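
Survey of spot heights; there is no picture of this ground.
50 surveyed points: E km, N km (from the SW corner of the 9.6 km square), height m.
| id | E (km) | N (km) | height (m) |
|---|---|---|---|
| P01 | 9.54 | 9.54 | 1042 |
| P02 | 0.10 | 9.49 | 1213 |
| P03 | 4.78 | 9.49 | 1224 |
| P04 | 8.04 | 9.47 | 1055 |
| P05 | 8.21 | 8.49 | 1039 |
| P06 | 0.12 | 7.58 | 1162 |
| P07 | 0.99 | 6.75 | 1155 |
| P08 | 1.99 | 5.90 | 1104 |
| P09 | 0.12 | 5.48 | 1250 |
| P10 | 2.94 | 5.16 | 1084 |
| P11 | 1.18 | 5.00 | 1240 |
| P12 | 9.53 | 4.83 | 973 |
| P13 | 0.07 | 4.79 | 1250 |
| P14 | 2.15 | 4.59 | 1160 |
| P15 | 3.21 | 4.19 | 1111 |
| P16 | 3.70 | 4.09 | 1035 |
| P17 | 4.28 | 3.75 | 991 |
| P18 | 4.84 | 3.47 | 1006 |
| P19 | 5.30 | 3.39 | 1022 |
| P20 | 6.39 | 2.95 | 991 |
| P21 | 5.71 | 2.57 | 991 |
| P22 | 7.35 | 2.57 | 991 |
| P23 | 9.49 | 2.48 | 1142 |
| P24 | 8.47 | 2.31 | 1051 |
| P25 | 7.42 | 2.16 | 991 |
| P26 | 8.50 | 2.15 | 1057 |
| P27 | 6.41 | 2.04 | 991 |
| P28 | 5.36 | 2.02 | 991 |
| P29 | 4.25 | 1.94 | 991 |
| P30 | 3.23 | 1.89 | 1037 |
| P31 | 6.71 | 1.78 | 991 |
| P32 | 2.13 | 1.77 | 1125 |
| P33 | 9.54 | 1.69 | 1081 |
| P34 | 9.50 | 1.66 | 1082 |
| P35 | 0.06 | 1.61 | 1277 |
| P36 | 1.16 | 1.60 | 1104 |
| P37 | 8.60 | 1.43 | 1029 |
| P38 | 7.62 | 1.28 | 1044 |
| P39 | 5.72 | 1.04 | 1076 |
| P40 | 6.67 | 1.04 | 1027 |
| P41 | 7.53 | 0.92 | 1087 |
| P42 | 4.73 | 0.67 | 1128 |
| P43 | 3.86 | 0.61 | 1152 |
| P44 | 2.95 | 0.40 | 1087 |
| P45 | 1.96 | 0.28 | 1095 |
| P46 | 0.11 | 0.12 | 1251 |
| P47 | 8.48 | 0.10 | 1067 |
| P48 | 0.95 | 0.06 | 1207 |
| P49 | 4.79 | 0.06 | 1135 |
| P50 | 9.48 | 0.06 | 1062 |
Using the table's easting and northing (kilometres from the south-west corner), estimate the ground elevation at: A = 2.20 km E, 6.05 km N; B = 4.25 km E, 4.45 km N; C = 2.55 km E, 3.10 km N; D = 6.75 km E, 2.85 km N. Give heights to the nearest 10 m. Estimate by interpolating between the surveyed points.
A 1110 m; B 1060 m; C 1070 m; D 990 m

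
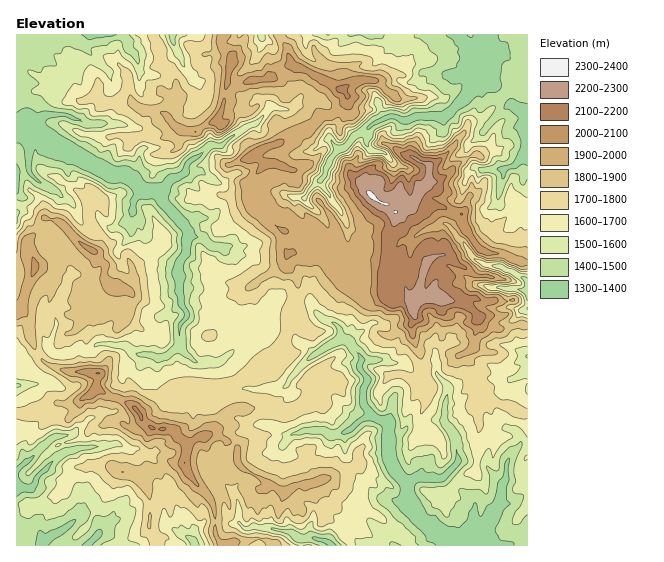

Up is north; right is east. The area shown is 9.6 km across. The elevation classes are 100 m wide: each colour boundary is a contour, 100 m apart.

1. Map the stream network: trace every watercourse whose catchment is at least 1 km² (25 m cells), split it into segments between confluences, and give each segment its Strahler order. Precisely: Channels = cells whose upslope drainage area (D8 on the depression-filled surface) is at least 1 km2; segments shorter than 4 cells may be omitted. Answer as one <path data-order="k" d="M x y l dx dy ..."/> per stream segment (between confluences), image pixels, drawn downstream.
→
<path data-order="1" d="M189 537l5 6 0 2"/><path data-order="1" d="M97 536l-10 9"/><path data-order="1" d="M62 531l-11 5-6 7-2 0-1 2-1 0"/><path data-order="1" d="M234 495l4 6 0 7 1 1-1 12 7 7 5 0 1-1 7 0 1 1 12 0 7 3 13 1 8 7 18 0 1 1 5 0 10 5"/><path data-order="2" d="M407 484l0 11 2 1 0 4 2 4 0 3 3 2 1 4 12 12 31 20 15 0"/><path data-order="1" d="M505 481l-3 4 0 10-3 5 0 3-4 5-2 7-3 2-1 7-3 4 0 9-4 6 0 2-3 0"/><path data-order="1" d="M39 449l-9 11-4 1-9 10"/><path data-order="1" d="M115 444l-4 0-1 1-8 0-1 2-11 0-1 1-11 0-5 3-8 1-3 3-4 1-21 21-3 8-3 3-13 0-1 1"/><path data-order="1" d="M285 443l6-8 3-2 5 0 4-2 20 0 4 2 4 0 2 2 2 0 2-2 6 0 8-4 10-9 8-4 5 0"/><path data-order="2" d="M374 416l5 4 4 0 6 3 0 34 2 7 4 5 0 3 12 12"/><path data-order="1" d="M214 395l12-2 8-4 9 0 2-1 5 0 1 1 30 0 8-6 1-4 7-7 0-1 13-14 16-10 9-4 3-3 4 0"/><path data-order="1" d="M435 353l2 20 1 3 9 9 0 12-2 7 0 19 9 12 0 2 1 2 0 9 2 1 0 6 1 1 0 5-1 3-14 13-2 2-6 0-1-2-17 0-10 7"/><path data-order="2" d="M181 345l0-4-2-1 0-15 7-6 1-6-6-10 0-8-2-2 0-29 2-1 0-3 5-7 0-12 1-1 0-4"/><path data-order="2" d="M342 340l4 0 3 1 4 7 8 8 0 15 6 8 0 2-4 7 0 16 7 8 0 1 4 3"/><path data-order="1" d="M251 333l-1 0-24 24-8 6-7 0-1-2-12 2-1-2-3 0-12-10-1-6"/><path data-order="1" d="M327 321l7 2 5 5 0 3 2 1 0 7 1 1"/><path data-order="1" d="M510 288l5 0 7 3 5 0"/><path data-order="1" d="M71 275l-4 5 0 5-5 10 0 2-7 14 0 10 2 2 0 2-2 2-2 10-3 6 0 8 3 2 2 2 15-2 8-5 8 4 3 0 9-8 13 0 2 1 12 0 9 8 3 0 1 2 13 0 4 2 10 0 9-8 4-1 3-3"/><path data-order="1" d="M222 248l-3-1-6 0-12-10-12 0-2-1"/><path data-order="2" d="M187 236l0-7-13-14 0-2-11-10-2-11"/><path data-order="1" d="M419 233l7-4 11-2 2-3 7 0 3 1 6 8 2 4 8 7 5 8 1 4 4 4 11 5 9 0 2 2 5 0 3 2 5 2 8 5 7 3 2 4 0 8"/><path data-order="1" d="M347 225l-8-16-6-6-4-10-6-5-2-5 0-3"/><path data-order="1" d="M131 213l0-2 3-6 0-5 7-7 0-5"/><path data-order="1" d="M295 197l10 0 2-2 2-4 9-10 3-1"/><path data-order="2" d="M161 192l-3-1-11 0-1 1-5-4"/><path data-order="2" d="M141 188l-11-11-5-2-11 0-19-10-2 0-8-5-12-5-3-3-3 0-13-7-17-13-3-1-4 0-1-2"/><path data-order="2" d="M321 180l5-7 0-5 5-11 10-9 5-1 12-14 11-5"/><path data-order="1" d="M507 168l2-1 4 0 2-2 12-12 0-21"/><path data-order="1" d="M29 163l0-32-2-2"/><path data-order="1" d="M378 152l-1-1-6 0-4-4-1-6 3-4 0-9"/><path data-order="2" d="M27 129l-10 0"/><path data-order="2" d="M369 128l5-5 3 0 13-7 4 0 7 4 8 0 8-4 21 0 1 1 4 0 3-1 21-21 4-8 7-7 5-8 3-5-1-15 1-1 0-12 1-2 0-2"/><path data-order="1" d="M81 120l-7-1-8-4-20 0-9 8-3 6-5 0"/><path data-order="1" d="M286 109l-4 0-7-2-5 0-5 8-10 9-5 1-12 8-4 2-15 12-1-2-8 0-11 11-8 4-4 4-1 3 0 4-5 5-6 3-2 0-12 12 0 1"/><path data-order="1" d="M190 75l-5-7-3-5 0-3-8-15 0-2-1-2 0-6"/><path data-order="1" d="M127 47l0-7-6-5-32 0"/>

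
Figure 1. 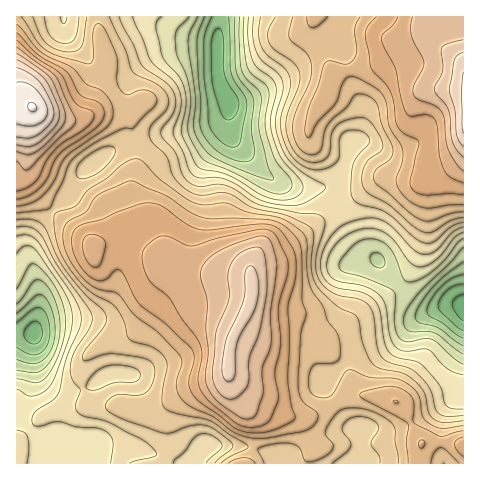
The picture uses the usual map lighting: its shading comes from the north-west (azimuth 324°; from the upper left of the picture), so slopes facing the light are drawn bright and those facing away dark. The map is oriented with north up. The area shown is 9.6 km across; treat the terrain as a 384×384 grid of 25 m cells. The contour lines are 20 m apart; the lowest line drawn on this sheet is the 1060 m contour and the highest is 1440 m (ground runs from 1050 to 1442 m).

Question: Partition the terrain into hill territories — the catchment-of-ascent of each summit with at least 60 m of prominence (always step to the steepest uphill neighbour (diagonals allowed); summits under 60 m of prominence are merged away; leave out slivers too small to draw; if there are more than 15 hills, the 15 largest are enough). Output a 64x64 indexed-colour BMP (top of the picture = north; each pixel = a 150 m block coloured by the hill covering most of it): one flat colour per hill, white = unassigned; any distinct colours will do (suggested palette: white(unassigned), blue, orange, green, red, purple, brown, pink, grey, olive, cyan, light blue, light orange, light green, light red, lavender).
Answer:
<image width="64" height="64" href="data:image/bmp;base64,Qk12CAAAAAAAAHYAAAAoAAAAQAAAAEAAAAABAAQAAAAAAAAIAAATCwAAEwsAABAAAAAAAAAA////ALR3HwAOf/8ALKAsACgn1gC9Z5QAS1aMAMJ34wB/f38AIr28AM++FwDox64AeLv/AIrfmACWmP8A1bDFADMzMzMzMzMzMzMzERERERERERERERERERERERERERERMzMzMzMzMzMzMxEREREREREREREREREREREREREREREzMxMzMzMzMRERERERERERERERERERERERERERERERETMxERMxERERERERERERERERERERERERERERERERERERMxERERERERERERERERERERERERERERERERERERERERExERERERERERERERERERERERERERERERERERERERERERERERERERERERERERERERERERERERERERERERERERERERERERERERERERERERERERERERERERERERERERERERERERERERERERERERERERERERERERERERERERERERERERERERERERERERERERERERERERERERERERERERERERERERERERERERERERERERERERERERERERERERERERERERERERERERERERERERERERERERERERERERERERERERERERERERERERERERERERERERERERERERERERERERERERERERERERERERERERERERERERERERERERERERERERERERERERERERERERERERERERERERERERERERERERERERERERERERERERERERERERERERERERERERERERERERERERERERERERERERERERERERERERERERERERERERERERERERERERERERERERERERERERERERERERERERERERERERERERERERERERERERERERERERERERERERERERERERERERERMzEREREREREREREREREREREREREREREREREREREREREzMRERERERERERERERERERERERERERERERERERERERETMxERERERERERERERERERERERERERERERERERERERERMzERERERERERERERERERERERERERERERERERERESIREzMREREREREREREREREREREREREREREREREREREiIiIjMxEREREREREREREREREREREREREREREREREREiIiIiMzEREREREREREREREREREREREREREREREREREiIiIiIzMREREREREREREREREREREREREREREREREREiIiIiIjMxEREREREREREREREREREREREREREREREREiIiIiIiMxEREREREREREREREREREREREREREREREREiIiIiIiIzEREREREREREREREREREREREREREREREREiIiIiIiIjMREREREREREREREREREREREREREREREREiIiIiIiIiMxEREREREREREREREREREREREREREREREiIiIiIiIiIzEREREREREREREREREREREREREREREREiIiIiIiIiIjMxEREREREREREREREREREREREREREREiIiIiIiIiIiMzMRERERERERERERERERERERERERERESIiIiIiIiIiIzMzERERERERERERERERERERERERERERIiIiIiIiIiIjMzMxERERERERERERERERERERERERERIiIiIiIiIiIiMzMzMRERERERERERERERERERERERERIiIiIiIiIiIiIzMzMzEREREREREREREREREREREREREiIiIiIiIiIiIjMzMzMRERERERERERERERERERERERIiIiIiIiIiIiIiMzMzMzEREREREREREREREREREiIiIiIiIiIiIiIiIiIzMzMzMREREREREREREREREREiIiIiIiIiIiIiIiIiIjMzMzMzEREREREREREREREREiIiIiIiIiIiIiIiIiIiMzMzMzMzEREREREREREREREiIiIiIiIiIiIiIiIiIiIzMzMzMzMxEREREREREREREiIiIiIiIiIiIiIiIiIiIjMzMzMzMzMzMREREREREREiIiIiIiIiIiIiIiIiIiIiMzMzMzMzMzMzMREREREREiIiIiIiIiIiIiIiIiIiIiIzMzMzMzMzMzMzMzMRERESIiIiIiIiIiIiIiIiIiIiIjMzMzMzMzMzMzMzMzMzESIiIiIiIiIiIiIiIiIiIiIiMzMzMzMzMzMzMzMzMzMzIiIiIiIiIiIiIiIiIiIiIiIzMzMzMzMzMzMzMzMzMzMiIiIiIiIiIiIiIiIiIiIiIjMzMzMzMzMzMzMzMzMzMyIiIiIiIiIiIiIiIiIiIiIiMzMzMzMzMzMzMzMzMzMzIiIiIiIiIiIiIiIiIiIiIiIzMzMzMzMzMzMzMzMzMzIiIiIiIiIiIiIiIiIiIiIiIjMzMzMzMzMzMzMzMzMzMiIiIiIiIiIiIiIiIiIiIiIiMzMzMzMzMzMzMzMzMzMyIiIiIiIiIiIiIiIiIiIiIiIzMzMzMzMzMzMzMzMzMzIiIiIiIiIiIiIiIiIiIiIiIjMzMzMzMzMzMzMzMzMzMiIiIiIiIiIiIiIiIiIiIiIiMzMzMzMzMzMzMzMzMzMyIiIiIiIiIiIiIiIiIiIiIiIzMzMzMzMzMzMzMzMzMzIiIiIiIiIiIiIiIiIiIiIiIjMzMzMzMzMzMzMzMzMzMiIiIiIiIiIiIiIiIiIiIiIiMzMzMzMzMzMzMzMzMzMyIiIiIiIiIiIiIiIiIiIiIiIzMzMzMzMzMzMzMzMzMzIiIiIiIiIiIiIiIiIiIiIiIjMzMzMzMzMzMzMzMzMzMiIiIiIiIiIiIiIiIiIiIiIi"/>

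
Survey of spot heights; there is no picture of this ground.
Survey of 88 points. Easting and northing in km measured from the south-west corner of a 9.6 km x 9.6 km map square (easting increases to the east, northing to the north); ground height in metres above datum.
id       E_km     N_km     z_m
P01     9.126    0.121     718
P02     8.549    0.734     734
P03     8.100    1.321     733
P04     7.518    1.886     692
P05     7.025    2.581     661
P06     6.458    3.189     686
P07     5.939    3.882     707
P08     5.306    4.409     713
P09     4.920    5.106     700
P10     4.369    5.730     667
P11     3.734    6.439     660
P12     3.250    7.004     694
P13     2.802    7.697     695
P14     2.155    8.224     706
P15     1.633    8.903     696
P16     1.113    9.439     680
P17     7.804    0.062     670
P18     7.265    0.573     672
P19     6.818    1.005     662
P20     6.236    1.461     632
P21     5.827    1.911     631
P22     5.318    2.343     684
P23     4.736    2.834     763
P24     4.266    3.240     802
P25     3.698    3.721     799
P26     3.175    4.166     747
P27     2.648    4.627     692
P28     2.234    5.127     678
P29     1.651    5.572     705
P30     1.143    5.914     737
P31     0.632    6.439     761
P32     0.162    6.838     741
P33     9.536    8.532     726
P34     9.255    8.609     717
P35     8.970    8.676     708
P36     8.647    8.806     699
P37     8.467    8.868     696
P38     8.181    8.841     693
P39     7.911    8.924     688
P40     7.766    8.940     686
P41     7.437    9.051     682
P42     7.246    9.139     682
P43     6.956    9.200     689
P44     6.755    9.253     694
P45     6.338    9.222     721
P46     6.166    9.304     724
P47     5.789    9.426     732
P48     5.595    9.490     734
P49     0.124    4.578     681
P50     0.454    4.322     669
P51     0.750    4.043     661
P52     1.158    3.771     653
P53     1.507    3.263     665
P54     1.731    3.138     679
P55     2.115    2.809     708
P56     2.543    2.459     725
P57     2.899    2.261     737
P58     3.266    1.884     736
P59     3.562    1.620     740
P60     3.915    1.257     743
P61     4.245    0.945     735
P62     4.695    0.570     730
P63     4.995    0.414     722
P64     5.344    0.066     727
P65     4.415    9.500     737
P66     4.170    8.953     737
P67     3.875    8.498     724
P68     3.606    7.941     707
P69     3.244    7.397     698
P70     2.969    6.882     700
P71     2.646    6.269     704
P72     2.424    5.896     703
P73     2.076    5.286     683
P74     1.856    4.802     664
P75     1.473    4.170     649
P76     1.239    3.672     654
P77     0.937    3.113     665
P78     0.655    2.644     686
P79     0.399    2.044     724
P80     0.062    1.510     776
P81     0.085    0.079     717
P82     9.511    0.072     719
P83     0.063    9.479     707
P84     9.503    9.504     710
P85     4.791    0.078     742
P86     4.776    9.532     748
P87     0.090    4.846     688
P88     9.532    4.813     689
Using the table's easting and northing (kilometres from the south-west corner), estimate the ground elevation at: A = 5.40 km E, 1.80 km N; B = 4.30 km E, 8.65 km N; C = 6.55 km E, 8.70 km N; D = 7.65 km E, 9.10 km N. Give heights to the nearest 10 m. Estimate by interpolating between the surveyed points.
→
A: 660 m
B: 750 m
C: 750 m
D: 680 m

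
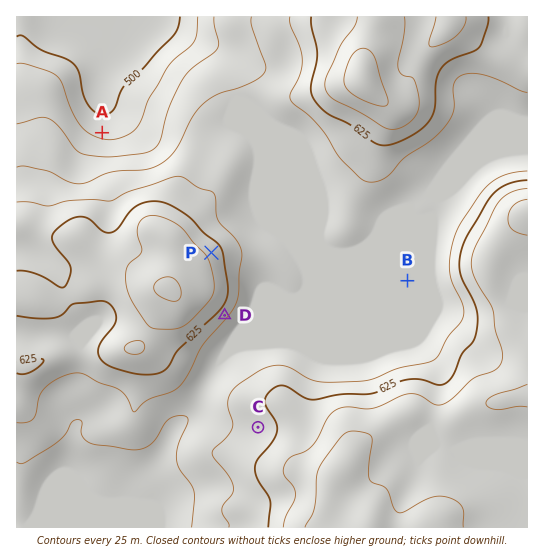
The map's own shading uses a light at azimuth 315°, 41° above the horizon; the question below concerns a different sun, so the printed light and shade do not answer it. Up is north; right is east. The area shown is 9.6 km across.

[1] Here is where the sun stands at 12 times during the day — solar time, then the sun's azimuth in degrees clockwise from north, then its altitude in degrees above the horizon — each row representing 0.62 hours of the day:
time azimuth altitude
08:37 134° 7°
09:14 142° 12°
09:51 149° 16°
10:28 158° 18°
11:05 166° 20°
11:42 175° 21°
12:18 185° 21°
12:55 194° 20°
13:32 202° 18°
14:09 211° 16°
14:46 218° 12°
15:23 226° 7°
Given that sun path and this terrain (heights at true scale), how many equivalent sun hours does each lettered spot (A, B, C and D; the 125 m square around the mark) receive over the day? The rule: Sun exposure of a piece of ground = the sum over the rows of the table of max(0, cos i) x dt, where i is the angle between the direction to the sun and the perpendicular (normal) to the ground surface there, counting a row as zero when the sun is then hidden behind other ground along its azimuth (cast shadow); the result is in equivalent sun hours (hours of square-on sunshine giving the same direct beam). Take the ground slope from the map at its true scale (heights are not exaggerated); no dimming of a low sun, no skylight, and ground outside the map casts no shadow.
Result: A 1.6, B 2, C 2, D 2.5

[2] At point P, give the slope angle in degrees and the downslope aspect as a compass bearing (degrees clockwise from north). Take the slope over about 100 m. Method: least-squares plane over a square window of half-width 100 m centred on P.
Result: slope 5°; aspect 58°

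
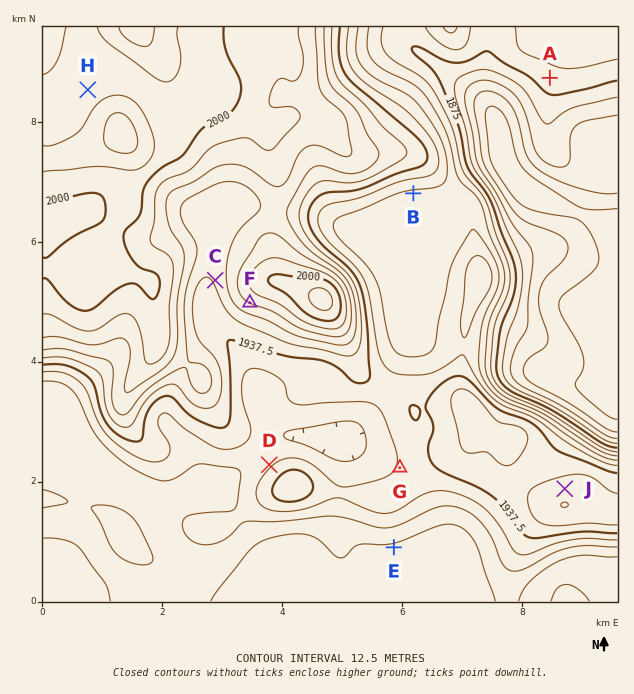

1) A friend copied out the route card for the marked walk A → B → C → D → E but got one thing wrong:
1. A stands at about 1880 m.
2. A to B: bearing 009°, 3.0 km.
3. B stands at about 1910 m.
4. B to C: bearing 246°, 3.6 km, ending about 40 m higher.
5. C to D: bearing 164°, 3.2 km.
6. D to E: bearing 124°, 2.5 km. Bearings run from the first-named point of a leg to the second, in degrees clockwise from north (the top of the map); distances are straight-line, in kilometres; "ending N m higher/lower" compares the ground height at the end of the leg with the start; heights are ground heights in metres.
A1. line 2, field bearing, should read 230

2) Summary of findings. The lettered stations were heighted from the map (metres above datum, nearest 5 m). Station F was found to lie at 1975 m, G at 1925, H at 2005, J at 1960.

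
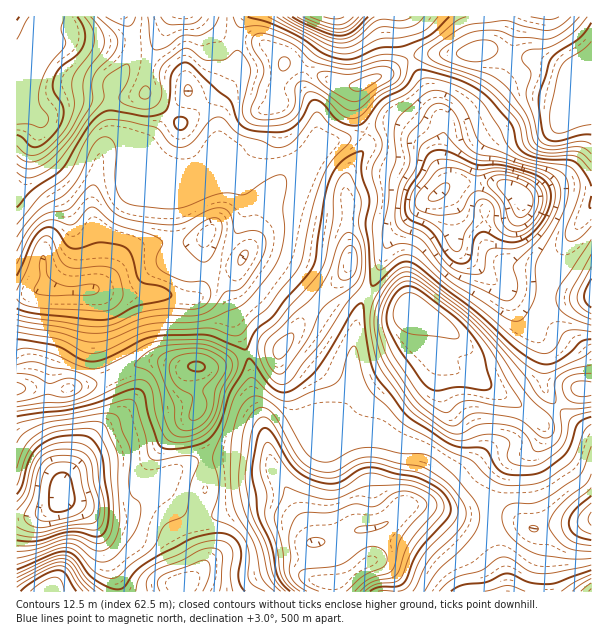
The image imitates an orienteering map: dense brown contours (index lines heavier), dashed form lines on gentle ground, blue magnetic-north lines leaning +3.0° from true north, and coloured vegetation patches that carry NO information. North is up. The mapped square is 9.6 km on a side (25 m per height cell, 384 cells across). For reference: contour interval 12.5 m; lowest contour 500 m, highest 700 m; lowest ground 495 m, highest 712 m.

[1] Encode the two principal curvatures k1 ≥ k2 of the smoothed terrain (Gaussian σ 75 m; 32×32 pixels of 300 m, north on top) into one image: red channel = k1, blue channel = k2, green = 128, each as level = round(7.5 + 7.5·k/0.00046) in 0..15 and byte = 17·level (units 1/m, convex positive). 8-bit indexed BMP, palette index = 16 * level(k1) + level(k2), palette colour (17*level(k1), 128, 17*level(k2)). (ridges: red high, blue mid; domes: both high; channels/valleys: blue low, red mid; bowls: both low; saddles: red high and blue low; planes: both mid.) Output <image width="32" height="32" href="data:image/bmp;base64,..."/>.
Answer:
<image width="32" height="32" href="data:image/bmp;base64,Qk02CAAAAAAAADYEAAAoAAAAIAAAACAAAAABAAgAAAAAAAAEAAATCwAAEwsAAAABAAAAAAAAAIAAABGAAAAigAAAM4AAAESAAABVgAAAZoAAAHeAAACIgAAAmYAAAKqAAAC7gAAAzIAAAN2AAADugAAA/4AAAACAEQARgBEAIoARADOAEQBEgBEAVYARAGaAEQB3gBEAiIARAJmAEQCqgBEAu4ARAMyAEQDdgBEA7oARAP+AEQAAgCIAEYAiACKAIgAzgCIARIAiAFWAIgBmgCIAd4AiAIiAIgCZgCIAqoAiALuAIgDMgCIA3YAiAO6AIgD/gCIAAIAzABGAMwAigDMAM4AzAESAMwBVgDMAZoAzAHeAMwCIgDMAmYAzAKqAMwC7gDMAzIAzAN2AMwDugDMA/4AzAACARAARgEQAIoBEADOARABEgEQAVYBEAGaARAB3gEQAiIBEAJmARACqgEQAu4BEAMyARADdgEQA7oBEAP+ARAAAgFUAEYBVACKAVQAzgFUARIBVAFWAVQBmgFUAd4BVAIiAVQCZgFUAqoBVALuAVQDMgFUA3YBVAO6AVQD/gFUAAIBmABGAZgAigGYAM4BmAESAZgBVgGYAZoBmAHeAZgCIgGYAmYBmAKqAZgC7gGYAzIBmAN2AZgDugGYA/4BmAACAdwARgHcAIoB3ADOAdwBEgHcAVYB3AGaAdwB3gHcAiIB3AJmAdwCqgHcAu4B3AMyAdwDdgHcA7oB3AP+AdwAAgIgAEYCIACKAiAAzgIgARICIAFWAiABmgIgAd4CIAIiAiACZgIgAqoCIALuAiADMgIgA3YCIAO6AiAD/gIgAAICZABGAmQAigJkAM4CZAESAmQBVgJkAZoCZAHeAmQCIgJkAmYCZAKqAmQC7gJkAzICZAN2AmQDugJkA/4CZAACAqgARgKoAIoCqADOAqgBEgKoAVYCqAGaAqgB3gKoAiICqAJmAqgCqgKoAu4CqAMyAqgDdgKoA7oCqAP+AqgAAgLsAEYC7ACKAuwAzgLsARIC7AFWAuwBmgLsAd4C7AIiAuwCZgLsAqoC7ALuAuwDMgLsA3YC7AO6AuwD/gLsAAIDMABGAzAAigMwAM4DMAESAzABVgMwAZoDMAHeAzACIgMwAmYDMAKqAzAC7gMwAzIDMAN2AzADugMwA/4DMAACA3QARgN0AIoDdADOA3QBEgN0AVYDdAGaA3QB3gN0AiIDdAJmA3QCqgN0Au4DdAMyA3QDdgN0A7oDdAP+A3QAAgO4AEYDuACKA7gAzgO4ARIDuAFWA7gBmgO4Ad4DuAIiA7gCZgO4AqoDuALuA7gDMgO4A3YDuAO6A7gD/gO4AAID/ABGA/wAigP8AM4D/AESA/wBVgP8AZoD/AHeA/wCIgP8AmYD/AKqA/wC7gP8AzID/AN2A/wDugP8A/4D/AOj5+9VycqXJ2dmop3SzwUBgYXDBpJC2lpWFhad2dpS1gsf7tIGFlKanx9iohseTgaanlXBQdLmohnWGpnZ2lYOThOfVobWGdIOFuNm5uZRzdZanlpSTp7inh5aXhpellXBgo8OAxZeHh4SDpLeWgoV2hnWFhYWFl6anl4ZktZNxgXBgYFDWpoeHhpaltoN0doaWdoeVc2NhkraXhYempHLGgmRzhce4hneHuKeXlZWUhKSEhpVSUXLGp4WGhpenuLdRQ2KXuLeGdYa4p5ZkcaK3yZZSg5a116eHlqeXlYbJxVJkcoSml7aUgqSnp3JwyNm51sXX2LaFhISWuMi4pae1lHWElKeGldbHs5SXcYHomIiXp5eGc5PXlXR0lOm3dXOEhYWClHWGufr6koVwpLeHh4eHdZOU2MmFdobX6bJy19box6WDYoampvmUc5KlpHWGd4ZzlcnIhoa459aB0tj41vj59teUc7inxbZxgdinhpeGhYSXyJiXuMi3haHp+paXppal5/bFyNn7+sGi+ZeGhoWDlre3mIeXx6aVg5WVuKiodXWGp9jX2Mm1sMX7uIeGc4G3yJeGl+jXhHNkdaanmKiWlpaXloV1pINzprfol5dygNm4h6f4+JOBhYe2xnRzg4RkY5SWhnSEtoZ1dce3p3OQ6trY+OiSgoSXl7WTUXODc2R1k3GBgmKmhoeFlsfGpaC1/Pm2gYKEZZentXGChJaGdXWXp5eolqZ0l4Z1htb5sJD4xXNzk5WGl5e3p5Rwp5iXloaYqJiFt2OGl3ZlhvqjcNO0hWCVuMa3p6fHplCmp4aGdYSUlGO2lnSGhoaW97SCtrmTcbjWotTnx8e3gaSWdJWXl5emY3O3hoaGhpfllJWylaOVpdRgUNXX+Nelp4aDqaioqKi3laeHh4aFp9iop5MwdHXY+4EwgsbH1YaWhpSoiIeHh5eXiIeHd4S42JamxWJydMGQUECQtJXVppaFg5eHh4eHh4eHh3aGhKbohYbJpmNiwpCSlbGAdMnZlYNzhoeGlpaGh4aGloaFg6XIl5eklMXa9vX36aSiptnJhWF1dHWXuYZ0o5SkpHRzkbOGhYallaiGc6b7+bWnqMnHk4SWtbSopoTH69nJcJTYs2OGh2OFloN1pbi4p5eGl7e0tNjblWSVhpWoqMaAttnnYpKFdIVzhce2mJeIqJZ1pVRjlsd1Y5aXhJa2lfT49vj65nFyc6XGpoWHmJint4aXhpWExoZ0p4d0hrjI5aV0ltfz8/j46LeWp6apqKeop7m3tpSnt4WWl6TZ+Pnnw8K2lpW1x8jJyKanlaemyLiX6Na0k5a3p6ams9bmtYFQQOjapHSFp5inl4d1dac="/>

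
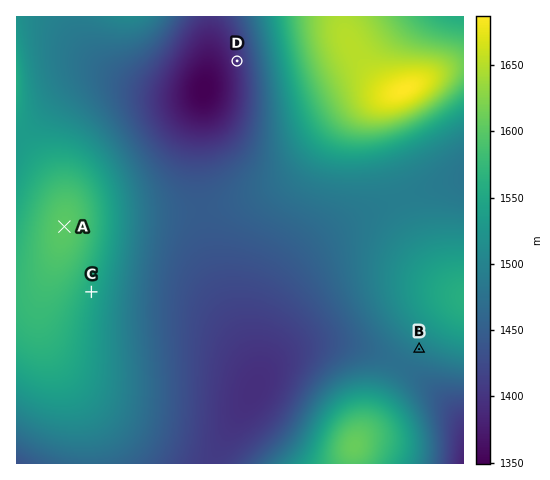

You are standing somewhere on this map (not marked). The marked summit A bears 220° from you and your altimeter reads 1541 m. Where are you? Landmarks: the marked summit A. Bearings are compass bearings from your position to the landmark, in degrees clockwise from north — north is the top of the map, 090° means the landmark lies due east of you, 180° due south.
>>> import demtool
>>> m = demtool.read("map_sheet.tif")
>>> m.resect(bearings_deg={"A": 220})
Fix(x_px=104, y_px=180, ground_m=1541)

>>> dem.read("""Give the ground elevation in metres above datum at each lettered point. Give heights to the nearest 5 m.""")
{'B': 1495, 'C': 1550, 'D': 1395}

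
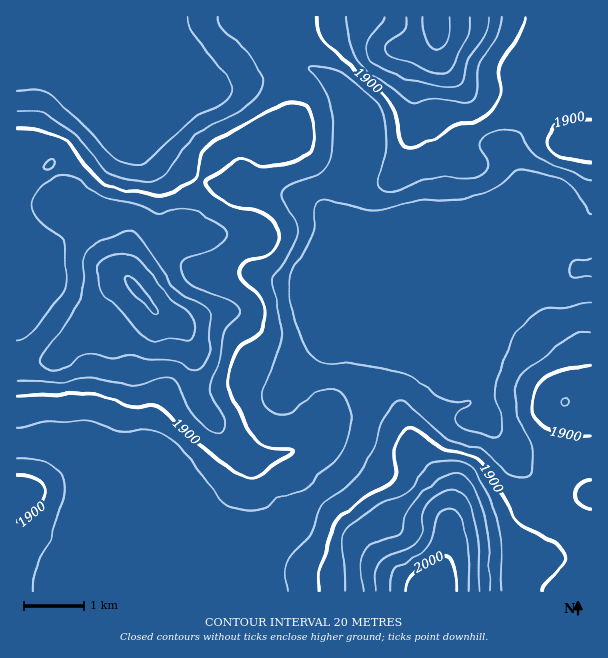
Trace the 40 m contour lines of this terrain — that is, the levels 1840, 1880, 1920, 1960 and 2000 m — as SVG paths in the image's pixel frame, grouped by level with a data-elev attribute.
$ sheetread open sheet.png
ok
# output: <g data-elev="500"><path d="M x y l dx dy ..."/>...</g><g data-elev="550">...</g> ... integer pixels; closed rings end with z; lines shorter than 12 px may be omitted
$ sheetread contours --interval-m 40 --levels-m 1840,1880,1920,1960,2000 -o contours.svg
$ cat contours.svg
<g data-elev="1840"><path d="M591 276l-18 1-3-1-1-4 1-7 4-4 17-2"/></g><g data-elev="1880"><path d="M34 591l3-24 15-33 11-36 1-13-5-12-9-9-15-5-18-1"/><path d="M17 428l9-1 19-5 21 0 20-2 9 2 24 9 27-2 9 2 13 7 14 12 42 53 9 5 15 3 15-2 19-12 21-7 36-34 8-15 4-18-3-19-3-8-4-4-9-4-11 3-12 7-16 14-11 4-7-2-6-4-5-6-3-9 1-8 11-19 8-30-1-17-7-34 0-8 3-7 17-26 4-12-1-10-13-23-1-9 8-7 24-9 8-5 6-7 3-11 2-33-1-13-8-18-15-18 0-3 2-1 18 0 13 6 23 17 14 17 5 13 2 23-1 12-8 25 0 6 4 5 12 0 26-9 22-5 29 1 10-2 6-5 2-6-2-6-6-12 0-6 10-7 16-5 6 1 6 3 14 20 10 8 28 10 15 8 6 1"/><path d="M591 331l-13 3-14 6-19 17-20 14-7 9-2 13 1 21 4 11 10 18 2 9-1 19-4 6-9 0-10-3-17-17-7-6-11-4-21-6-9-4-37-34-6-2-6 3-13 18-7 24-9 16-18 23-25 18-14 33-20 24-4 12 2 19"/><path d="M217 17l2 6 3 5 22 20 9 12 9 17 1 6-2 6-6 10-13 11-33 16-12 9-12 12-19 27-8 6-6 2-11 0-16-3-11-3-13-10-24-29-27-20-14-6-19 0"/></g><g data-elev="1920"><path d="M501 591l0-46-9-42-14-27-5-8-9-5-12-2-17 1-7 3-12 18-9 9-30 14-30 22-4 8-2 9 4 46"/><path d="M564 405l4-1-1-5-3 0-3 2 1 3z"/><path d="M17 380l40 3 33-6 44 9 9-2 18-6 9 0 8 6 8 22 10 13 16 12 6 1 4-1 3-5-1-7-3-8-10-13-1-11 10-27 4-28 4-7 10-10 1-6-4-6-7-4-27-9-9-5-9-9-3-10 2-5 4-3 23-7 12-6 6-6 0-6-16-14-19-10-13-1-17 6-4 0-20-10-27-4-10-3-8-4-15-13-7-4-9-1-8 1-10 8-7 8-4 8-1 7 2 6 5 6 19 15 5 6 3 30 0 14-6 11-27 37-8 7-8 2"/><path d="M45 168l3 1 5-2 1-3-1-3-3-1-4 2-2 3z"/><path d="M346 17l5 28 6 15 11 11 39 29 7 3 14-5 7 0 29 5 7-2 4-5 4-31 18-29 4-10 1-9"/></g><g data-elev="1960"><path d="M480 591l-2-46-4-27-5-14-5-10-5-4-6-1-15 5-11 10-4 9-3 22-6 10-9 5-19 7-8 6-3 10 1 18"/><path d="M183 341l6 0 4-5 2-10-2-9-4-5-23-18-25-33-7-5-8-2-15 2-9 5-3 5-1 7 3 18 5 6 16 14 17 22 6 5 7 2 19-1z"/><path d="M408 17l-1 7-3 6-18 14-2 4 2 5 6 4 18 5 19 10 12 2 6-2 4-3 15-28 3-11 1-13"/></g><g data-elev="2000"><path d="M457 591l-1-13-4-14-3-6-5-2-15 7-17 10-5 8-2 10"/></g>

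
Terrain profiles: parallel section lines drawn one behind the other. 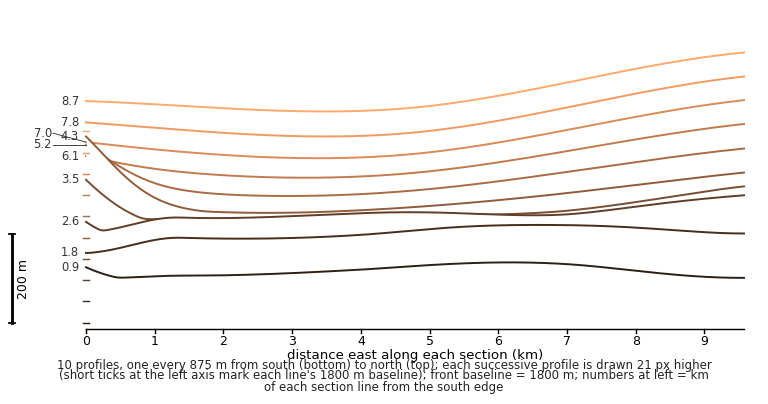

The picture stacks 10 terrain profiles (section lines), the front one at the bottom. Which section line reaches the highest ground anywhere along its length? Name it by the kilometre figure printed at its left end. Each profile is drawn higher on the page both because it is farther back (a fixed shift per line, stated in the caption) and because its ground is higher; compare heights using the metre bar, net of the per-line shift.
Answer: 4.3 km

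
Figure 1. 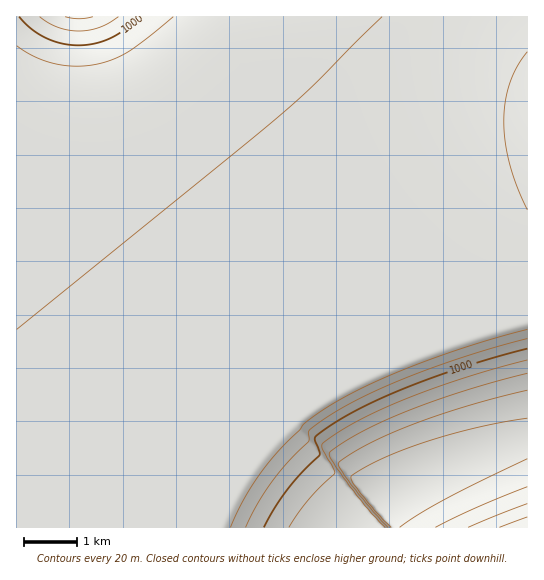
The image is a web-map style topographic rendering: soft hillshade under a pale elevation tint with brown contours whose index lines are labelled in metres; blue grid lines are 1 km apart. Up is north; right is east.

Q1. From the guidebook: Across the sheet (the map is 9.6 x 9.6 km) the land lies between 905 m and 1070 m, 1030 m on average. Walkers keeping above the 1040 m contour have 57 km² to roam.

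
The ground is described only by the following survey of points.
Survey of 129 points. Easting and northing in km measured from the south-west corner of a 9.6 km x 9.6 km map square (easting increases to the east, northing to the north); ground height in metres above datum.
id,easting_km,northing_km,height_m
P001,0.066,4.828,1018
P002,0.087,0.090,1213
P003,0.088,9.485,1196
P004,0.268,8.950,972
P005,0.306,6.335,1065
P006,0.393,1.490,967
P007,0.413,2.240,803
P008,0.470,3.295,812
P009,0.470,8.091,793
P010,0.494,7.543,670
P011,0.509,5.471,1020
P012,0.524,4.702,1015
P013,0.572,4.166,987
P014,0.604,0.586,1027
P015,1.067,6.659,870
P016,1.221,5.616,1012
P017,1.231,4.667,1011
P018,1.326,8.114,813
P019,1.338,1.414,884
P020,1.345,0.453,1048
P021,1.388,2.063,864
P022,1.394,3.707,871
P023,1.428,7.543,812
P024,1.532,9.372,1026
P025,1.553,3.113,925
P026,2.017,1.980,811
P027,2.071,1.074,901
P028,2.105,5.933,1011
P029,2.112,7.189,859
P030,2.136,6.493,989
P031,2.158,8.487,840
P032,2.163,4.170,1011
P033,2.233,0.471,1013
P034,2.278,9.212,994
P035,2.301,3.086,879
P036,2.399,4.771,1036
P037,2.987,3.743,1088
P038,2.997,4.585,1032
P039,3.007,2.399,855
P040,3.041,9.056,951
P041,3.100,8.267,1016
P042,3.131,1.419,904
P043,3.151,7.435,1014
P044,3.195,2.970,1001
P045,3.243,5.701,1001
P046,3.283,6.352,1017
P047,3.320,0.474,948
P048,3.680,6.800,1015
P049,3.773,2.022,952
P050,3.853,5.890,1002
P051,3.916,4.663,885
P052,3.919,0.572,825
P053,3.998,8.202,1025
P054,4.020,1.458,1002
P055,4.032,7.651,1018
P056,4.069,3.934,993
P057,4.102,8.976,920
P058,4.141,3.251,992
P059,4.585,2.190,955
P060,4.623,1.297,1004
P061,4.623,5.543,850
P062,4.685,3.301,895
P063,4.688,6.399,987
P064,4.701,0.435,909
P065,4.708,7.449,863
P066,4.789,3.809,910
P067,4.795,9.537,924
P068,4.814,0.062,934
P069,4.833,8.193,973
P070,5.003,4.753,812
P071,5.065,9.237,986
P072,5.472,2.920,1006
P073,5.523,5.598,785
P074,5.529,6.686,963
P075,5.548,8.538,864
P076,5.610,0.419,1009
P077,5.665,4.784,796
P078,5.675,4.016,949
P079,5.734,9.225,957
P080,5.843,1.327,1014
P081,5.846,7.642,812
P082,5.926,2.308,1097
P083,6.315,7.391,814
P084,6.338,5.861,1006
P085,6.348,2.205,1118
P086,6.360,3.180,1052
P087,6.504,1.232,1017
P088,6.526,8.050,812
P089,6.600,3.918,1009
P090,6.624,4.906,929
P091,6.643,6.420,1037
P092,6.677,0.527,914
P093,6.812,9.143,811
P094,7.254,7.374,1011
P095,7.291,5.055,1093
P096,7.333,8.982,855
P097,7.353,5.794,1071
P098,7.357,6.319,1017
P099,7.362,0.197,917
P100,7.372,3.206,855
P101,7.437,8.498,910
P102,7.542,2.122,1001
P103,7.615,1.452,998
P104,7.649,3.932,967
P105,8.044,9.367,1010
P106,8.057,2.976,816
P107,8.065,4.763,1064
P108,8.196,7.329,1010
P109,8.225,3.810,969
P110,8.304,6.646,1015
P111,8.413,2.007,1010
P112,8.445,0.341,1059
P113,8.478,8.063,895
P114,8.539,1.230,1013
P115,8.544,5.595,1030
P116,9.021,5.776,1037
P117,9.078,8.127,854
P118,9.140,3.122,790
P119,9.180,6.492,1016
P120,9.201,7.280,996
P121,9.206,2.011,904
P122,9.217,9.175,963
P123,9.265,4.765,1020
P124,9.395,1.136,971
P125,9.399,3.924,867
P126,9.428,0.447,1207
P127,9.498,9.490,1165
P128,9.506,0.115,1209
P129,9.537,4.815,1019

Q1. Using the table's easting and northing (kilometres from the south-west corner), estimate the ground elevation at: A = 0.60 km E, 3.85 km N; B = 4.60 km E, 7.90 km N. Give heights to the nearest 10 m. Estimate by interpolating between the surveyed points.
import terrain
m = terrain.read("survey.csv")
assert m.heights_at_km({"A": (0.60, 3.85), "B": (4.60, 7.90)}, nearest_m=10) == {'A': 920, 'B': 990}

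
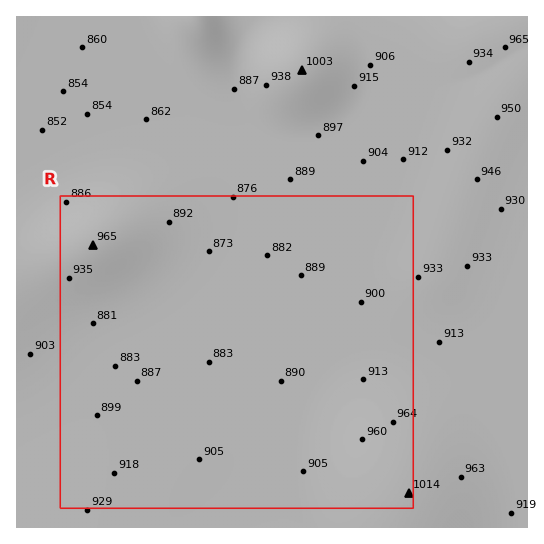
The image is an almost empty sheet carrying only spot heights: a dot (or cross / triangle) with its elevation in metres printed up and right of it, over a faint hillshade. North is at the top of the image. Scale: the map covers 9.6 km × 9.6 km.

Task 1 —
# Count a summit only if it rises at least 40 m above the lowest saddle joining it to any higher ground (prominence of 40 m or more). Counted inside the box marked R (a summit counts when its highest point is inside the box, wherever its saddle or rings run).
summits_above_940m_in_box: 2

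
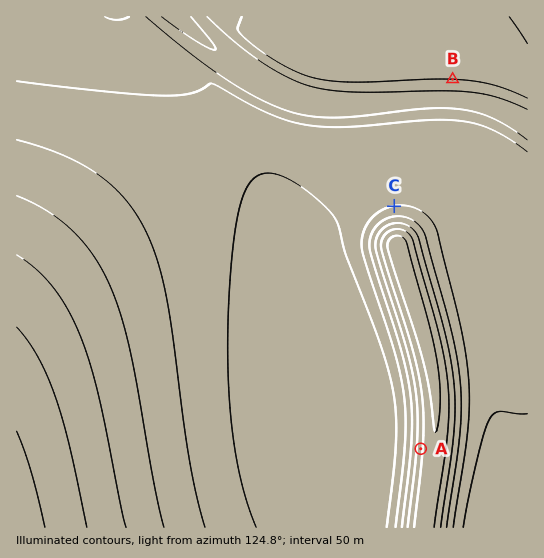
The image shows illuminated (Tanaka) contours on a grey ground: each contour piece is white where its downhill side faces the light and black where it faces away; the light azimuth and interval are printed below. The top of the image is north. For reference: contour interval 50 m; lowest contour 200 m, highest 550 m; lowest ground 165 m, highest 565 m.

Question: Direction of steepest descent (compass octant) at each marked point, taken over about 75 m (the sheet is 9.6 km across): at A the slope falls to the E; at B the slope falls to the N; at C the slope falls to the S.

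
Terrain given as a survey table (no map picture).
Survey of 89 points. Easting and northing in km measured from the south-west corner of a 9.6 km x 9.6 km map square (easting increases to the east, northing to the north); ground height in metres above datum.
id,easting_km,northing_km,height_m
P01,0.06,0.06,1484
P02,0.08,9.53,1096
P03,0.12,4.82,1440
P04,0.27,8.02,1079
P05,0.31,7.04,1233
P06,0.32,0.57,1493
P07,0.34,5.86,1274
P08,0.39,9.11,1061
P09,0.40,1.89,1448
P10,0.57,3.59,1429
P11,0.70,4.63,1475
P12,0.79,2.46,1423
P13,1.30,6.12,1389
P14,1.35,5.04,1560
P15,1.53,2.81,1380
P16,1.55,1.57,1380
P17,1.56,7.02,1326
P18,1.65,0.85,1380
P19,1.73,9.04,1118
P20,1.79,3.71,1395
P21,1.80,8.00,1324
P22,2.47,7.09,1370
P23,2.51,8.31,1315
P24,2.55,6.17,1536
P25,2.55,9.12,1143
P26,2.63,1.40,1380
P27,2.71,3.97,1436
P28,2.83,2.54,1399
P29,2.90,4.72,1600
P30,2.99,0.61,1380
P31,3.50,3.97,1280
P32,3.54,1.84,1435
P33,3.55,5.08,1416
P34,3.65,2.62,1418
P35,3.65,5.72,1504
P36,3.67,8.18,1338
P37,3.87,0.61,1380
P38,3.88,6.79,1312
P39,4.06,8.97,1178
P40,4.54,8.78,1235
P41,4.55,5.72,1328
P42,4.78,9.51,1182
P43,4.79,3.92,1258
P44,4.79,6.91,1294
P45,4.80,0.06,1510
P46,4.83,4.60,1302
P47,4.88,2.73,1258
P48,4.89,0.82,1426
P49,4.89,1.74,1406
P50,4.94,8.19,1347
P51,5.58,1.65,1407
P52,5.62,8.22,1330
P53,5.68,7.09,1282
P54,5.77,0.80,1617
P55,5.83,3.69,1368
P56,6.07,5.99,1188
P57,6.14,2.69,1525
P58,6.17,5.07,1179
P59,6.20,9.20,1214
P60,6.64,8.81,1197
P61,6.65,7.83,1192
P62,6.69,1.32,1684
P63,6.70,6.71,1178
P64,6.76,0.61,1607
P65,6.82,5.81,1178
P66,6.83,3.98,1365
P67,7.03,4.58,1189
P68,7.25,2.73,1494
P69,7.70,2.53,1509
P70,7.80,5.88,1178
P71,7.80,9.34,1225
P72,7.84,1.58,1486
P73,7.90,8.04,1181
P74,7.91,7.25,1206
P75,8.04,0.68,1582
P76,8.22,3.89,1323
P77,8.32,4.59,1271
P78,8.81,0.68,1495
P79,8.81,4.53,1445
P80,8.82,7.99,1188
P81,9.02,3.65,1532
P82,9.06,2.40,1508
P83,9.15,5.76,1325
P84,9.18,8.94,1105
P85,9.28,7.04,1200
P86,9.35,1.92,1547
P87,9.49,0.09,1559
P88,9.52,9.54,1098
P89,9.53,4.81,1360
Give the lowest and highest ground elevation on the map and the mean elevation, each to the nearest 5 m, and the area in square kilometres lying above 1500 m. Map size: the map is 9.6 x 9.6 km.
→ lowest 1045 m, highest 1710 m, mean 1350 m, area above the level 14.3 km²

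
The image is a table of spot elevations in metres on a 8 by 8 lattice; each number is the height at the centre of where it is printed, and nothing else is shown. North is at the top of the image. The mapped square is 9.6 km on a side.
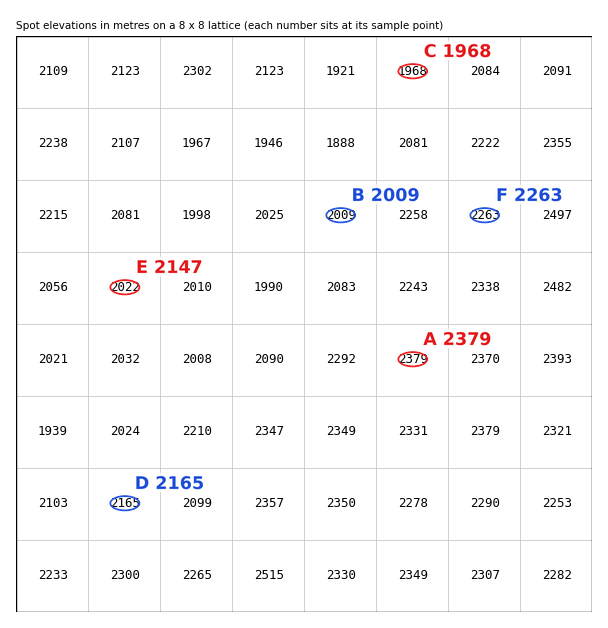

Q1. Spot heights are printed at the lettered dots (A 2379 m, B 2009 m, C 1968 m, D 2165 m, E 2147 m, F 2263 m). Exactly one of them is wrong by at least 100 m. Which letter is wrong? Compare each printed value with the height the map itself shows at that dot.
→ E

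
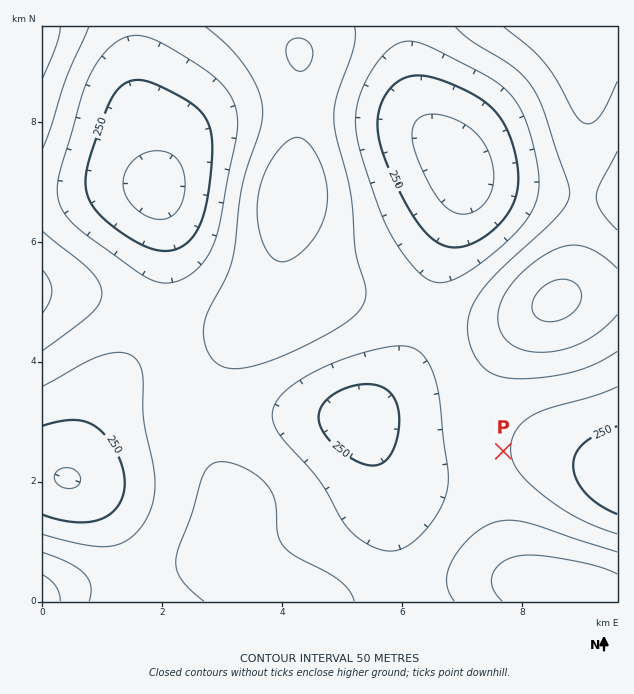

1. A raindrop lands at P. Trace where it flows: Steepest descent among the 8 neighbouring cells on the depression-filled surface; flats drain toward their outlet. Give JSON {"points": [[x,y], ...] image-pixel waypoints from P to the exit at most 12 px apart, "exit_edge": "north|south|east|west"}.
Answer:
{"points": [[503, 451], [515, 451], [527, 451], [539, 451], [551, 451], [563, 451], [575, 456], [587, 460], [599, 465], [611, 468], [617, 469]], "exit_edge": "east"}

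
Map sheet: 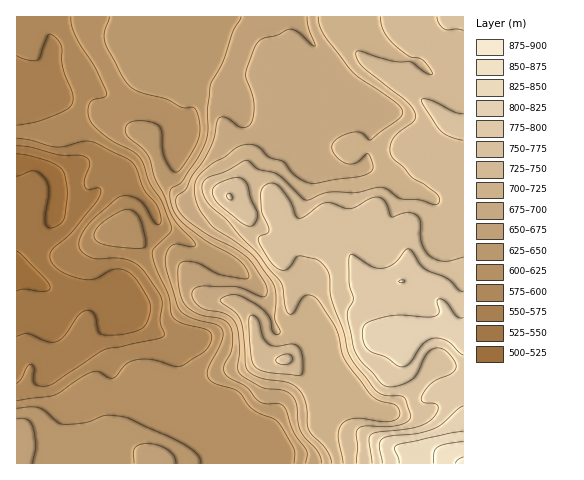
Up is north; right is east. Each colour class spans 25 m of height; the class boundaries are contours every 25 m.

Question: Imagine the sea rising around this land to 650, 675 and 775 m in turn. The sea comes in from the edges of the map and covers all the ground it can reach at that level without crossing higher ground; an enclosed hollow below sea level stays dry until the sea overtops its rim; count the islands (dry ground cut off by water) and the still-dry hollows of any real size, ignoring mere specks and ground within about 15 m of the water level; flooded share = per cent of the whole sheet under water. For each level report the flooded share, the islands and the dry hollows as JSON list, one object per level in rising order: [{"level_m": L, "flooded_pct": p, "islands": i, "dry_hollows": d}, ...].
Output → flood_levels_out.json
[{"level_m": 650, "flooded_pct": 45, "islands": 0, "dry_hollows": 0}, {"level_m": 675, "flooded_pct": 51, "islands": 0, "dry_hollows": 0}, {"level_m": 775, "flooded_pct": 92, "islands": 0, "dry_hollows": 0}]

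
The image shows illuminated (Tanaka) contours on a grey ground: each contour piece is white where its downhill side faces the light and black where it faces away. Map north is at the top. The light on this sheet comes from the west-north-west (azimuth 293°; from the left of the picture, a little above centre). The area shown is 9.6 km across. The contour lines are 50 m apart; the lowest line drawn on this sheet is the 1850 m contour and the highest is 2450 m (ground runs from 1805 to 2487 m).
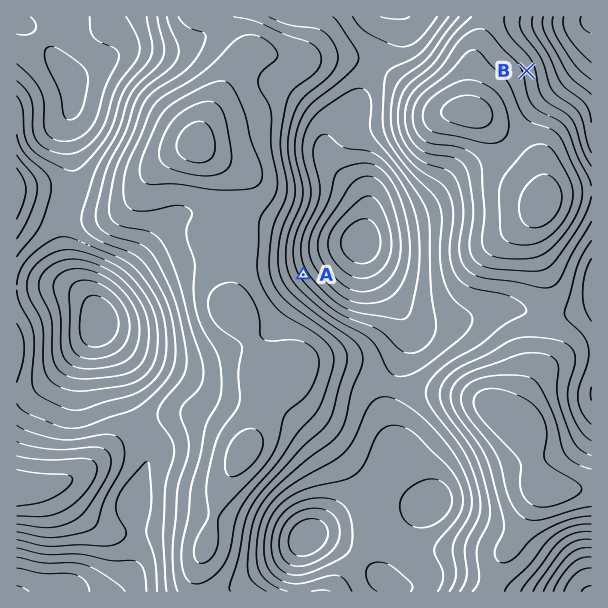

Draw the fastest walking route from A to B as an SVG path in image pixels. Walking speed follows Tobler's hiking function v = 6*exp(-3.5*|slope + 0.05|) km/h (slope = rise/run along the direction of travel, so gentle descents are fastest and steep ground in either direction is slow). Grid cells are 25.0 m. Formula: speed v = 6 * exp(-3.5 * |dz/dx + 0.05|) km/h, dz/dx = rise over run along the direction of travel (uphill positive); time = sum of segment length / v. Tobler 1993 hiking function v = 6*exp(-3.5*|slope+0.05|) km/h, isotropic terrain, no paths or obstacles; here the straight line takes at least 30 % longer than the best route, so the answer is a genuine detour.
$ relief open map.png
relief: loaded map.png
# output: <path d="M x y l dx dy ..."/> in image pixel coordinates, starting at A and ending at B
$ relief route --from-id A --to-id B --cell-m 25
<path d="M303 275l-3-6 0-26 39-78 39-39 14-27 12-12 72-36 7 0 18 9 5 0 21 11"/>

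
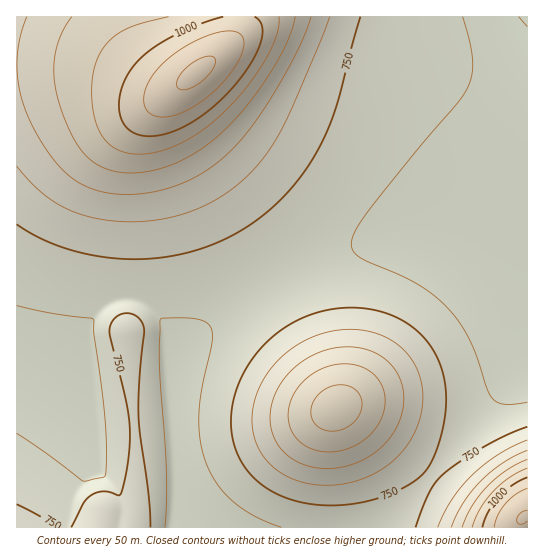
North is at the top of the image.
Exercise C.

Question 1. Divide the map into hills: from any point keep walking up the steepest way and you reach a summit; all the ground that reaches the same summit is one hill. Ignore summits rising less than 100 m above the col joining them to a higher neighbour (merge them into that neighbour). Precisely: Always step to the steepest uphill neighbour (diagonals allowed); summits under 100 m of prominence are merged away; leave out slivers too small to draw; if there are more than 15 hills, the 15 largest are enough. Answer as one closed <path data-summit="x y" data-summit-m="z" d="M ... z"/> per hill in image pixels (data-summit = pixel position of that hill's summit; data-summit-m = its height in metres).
<path data-summit="197 73" data-summit-m="1110" d="M527 16l-511 1 1 511 182 0-22-27-9-136 22-24 41-33 31-20 37-20 39-16 37-11 27-4 32 0 28 6 19 6 24 12 21 15 2-1z"/><path data-summit="337 407" data-summit-m="972" d="M434 237l-32 0-27 4-37 11-39 16-37 20-31 20-29 23-31 30-3 4 0 12 9 124 24 27 182 0 30-30 112-133 3-4 0-84-23-16-24-12-19-6z"/><path data-summit="523 518" data-summit-m="1103" d="M527 361l-106 128-36 39 143-1z"/>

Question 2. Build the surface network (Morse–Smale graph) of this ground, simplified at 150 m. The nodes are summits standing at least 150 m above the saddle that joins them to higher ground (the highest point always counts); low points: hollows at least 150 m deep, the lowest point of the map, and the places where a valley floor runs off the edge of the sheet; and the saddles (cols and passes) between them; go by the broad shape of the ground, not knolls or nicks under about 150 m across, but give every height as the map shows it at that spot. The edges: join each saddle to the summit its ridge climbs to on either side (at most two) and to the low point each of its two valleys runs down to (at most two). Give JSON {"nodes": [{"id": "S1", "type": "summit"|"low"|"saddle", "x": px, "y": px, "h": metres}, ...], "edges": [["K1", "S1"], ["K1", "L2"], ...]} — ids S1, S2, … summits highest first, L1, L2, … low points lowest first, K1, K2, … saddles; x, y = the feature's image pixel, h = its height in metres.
{"nodes": [
{"id": "S1", "type": "summit", "x": 197, "y": 73, "h": 1110},
{"id": "S2", "type": "summit", "x": 523, "y": 518, "h": 1103},
{"id": "S3", "type": "summit", "x": 337, "y": 407, "h": 972},
{"id": "L1", "type": "low", "x": 527, "y": 17, "h": 639},
{"id": "K1", "type": "saddle", "x": 430, "y": 477, "h": 747},
{"id": "K2", "type": "saddle", "x": 273, "y": 283, "h": 712}],
"edges": [["K1", "S2"], ["K1", "S3"], ["K1", "L1"], ["K2", "S1"], ["K2", "S3"], ["K2", "L1"]]}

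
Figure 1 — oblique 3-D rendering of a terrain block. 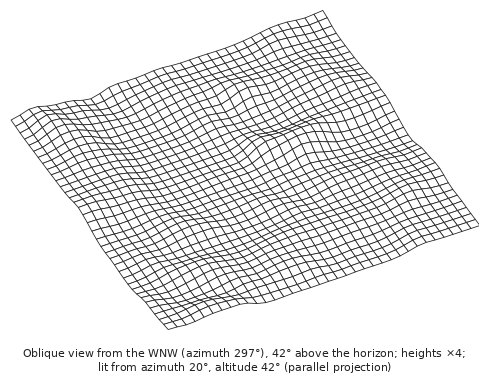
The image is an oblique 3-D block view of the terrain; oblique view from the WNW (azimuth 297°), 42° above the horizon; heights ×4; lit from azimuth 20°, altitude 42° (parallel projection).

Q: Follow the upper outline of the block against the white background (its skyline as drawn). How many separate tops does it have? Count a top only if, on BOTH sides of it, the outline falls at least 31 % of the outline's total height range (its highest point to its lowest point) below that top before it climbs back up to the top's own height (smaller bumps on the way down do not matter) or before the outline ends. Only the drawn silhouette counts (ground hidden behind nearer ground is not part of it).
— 1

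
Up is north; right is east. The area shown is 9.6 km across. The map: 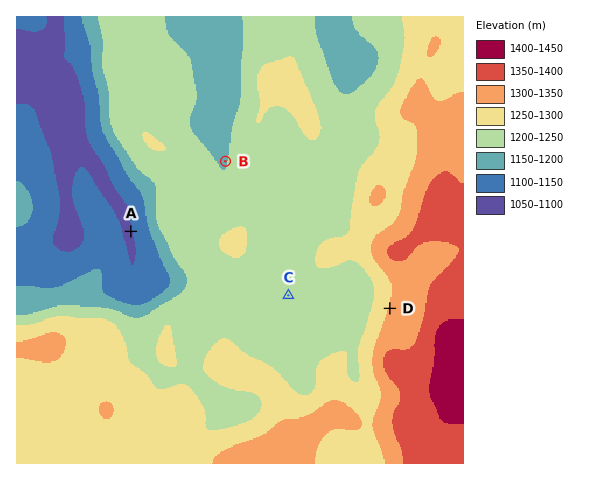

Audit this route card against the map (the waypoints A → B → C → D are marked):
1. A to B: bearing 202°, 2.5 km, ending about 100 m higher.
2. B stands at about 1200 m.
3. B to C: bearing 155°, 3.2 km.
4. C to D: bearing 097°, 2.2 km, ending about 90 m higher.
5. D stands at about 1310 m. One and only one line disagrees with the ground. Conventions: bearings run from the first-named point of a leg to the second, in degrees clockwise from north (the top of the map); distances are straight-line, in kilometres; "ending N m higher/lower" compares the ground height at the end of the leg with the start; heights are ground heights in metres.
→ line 1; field bearing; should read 53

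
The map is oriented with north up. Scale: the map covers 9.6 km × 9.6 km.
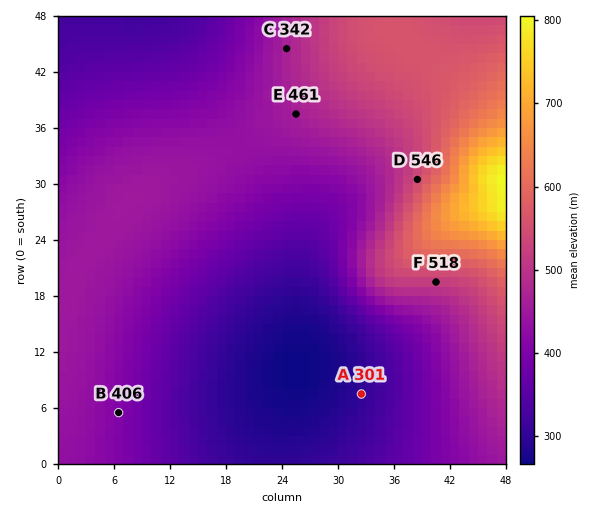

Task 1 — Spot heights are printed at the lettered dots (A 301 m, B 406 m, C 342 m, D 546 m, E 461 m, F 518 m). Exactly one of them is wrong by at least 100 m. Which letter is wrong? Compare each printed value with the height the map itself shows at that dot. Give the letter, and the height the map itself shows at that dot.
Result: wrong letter C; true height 467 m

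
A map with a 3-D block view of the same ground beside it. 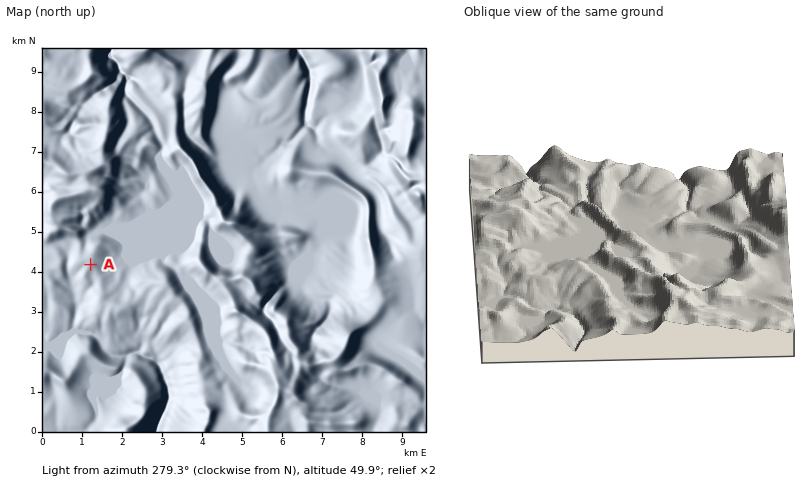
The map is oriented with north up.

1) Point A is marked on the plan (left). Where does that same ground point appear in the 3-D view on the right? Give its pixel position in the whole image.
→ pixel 516 258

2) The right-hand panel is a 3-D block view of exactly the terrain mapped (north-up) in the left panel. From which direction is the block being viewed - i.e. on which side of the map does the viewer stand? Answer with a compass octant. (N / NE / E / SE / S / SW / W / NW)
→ S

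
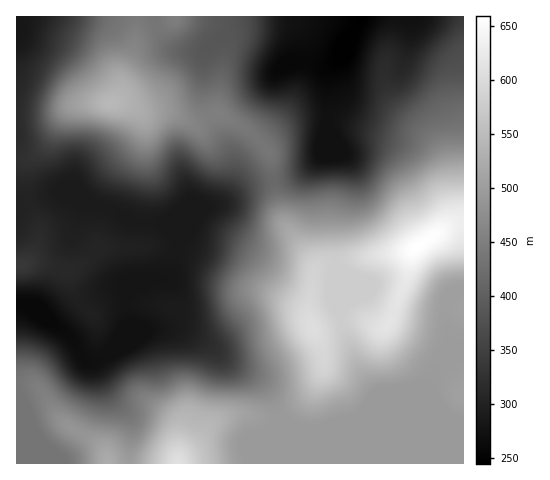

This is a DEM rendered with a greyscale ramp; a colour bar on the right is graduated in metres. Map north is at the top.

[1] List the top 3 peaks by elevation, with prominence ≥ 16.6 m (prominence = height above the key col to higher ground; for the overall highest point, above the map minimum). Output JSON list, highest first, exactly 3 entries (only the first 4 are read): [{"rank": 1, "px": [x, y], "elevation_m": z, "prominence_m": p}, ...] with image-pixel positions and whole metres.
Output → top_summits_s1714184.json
[{"rank": 1, "px": [417, 248], "elevation_m": 660, "prominence_m": 416}, {"rank": 2, "px": [313, 328], "elevation_m": 606, "prominence_m": 27}, {"rank": 3, "px": [111, 103], "elevation_m": 545, "prominence_m": 129}]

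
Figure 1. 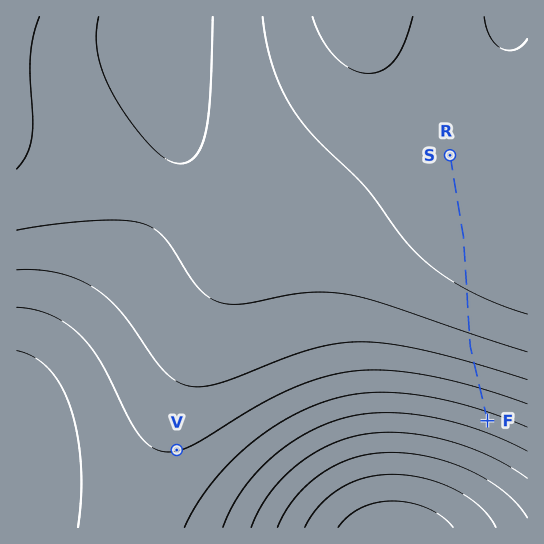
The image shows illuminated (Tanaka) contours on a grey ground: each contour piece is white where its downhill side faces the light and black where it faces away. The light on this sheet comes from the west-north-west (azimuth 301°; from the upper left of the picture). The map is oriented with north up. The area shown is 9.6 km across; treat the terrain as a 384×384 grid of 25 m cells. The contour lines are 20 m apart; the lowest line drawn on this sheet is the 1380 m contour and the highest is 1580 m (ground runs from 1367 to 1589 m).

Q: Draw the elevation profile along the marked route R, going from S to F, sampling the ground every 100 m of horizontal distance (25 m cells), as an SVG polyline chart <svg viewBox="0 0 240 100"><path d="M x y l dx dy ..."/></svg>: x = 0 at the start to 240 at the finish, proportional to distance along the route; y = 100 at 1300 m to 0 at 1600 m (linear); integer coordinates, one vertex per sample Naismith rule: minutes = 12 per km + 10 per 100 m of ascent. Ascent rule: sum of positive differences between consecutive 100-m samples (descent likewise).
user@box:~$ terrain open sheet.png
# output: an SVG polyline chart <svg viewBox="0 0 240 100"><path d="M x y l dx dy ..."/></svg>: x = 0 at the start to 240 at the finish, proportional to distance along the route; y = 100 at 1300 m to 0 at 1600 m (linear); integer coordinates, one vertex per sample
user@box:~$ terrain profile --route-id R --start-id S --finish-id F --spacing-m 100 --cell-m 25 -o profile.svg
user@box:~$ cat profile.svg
<svg viewBox="0 0 240 100"><path d="M0 9l5 0 5 0 4 0 5 0 5 0 5 0 4 0 5 0 5 0 5 0 4 0 5 0 5 0 5 0 4 0 5 1 5 0 5 0 5 0 4 1 5 0 5 1 5 0 4 1 5 0 5 1 5 0 4 1 5 1 5 1 5 1 4 0 5 1 5 1 5 2 5 1 4 1 5 1 5 1 5 2 4 1 5 1 5 2 5 1 4 2 5 1 5 2 5 1 5 2 4 1 2 1"/></svg>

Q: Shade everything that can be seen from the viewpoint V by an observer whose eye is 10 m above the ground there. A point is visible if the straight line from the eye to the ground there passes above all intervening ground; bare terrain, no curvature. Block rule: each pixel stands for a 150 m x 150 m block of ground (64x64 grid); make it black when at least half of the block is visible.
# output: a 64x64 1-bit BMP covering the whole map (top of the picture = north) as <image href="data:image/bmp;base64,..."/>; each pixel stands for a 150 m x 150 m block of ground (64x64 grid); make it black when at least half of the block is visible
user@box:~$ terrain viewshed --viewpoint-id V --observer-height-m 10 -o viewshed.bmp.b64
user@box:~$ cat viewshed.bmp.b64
<image width="64" height="64" href="data:image/bmp;base64,Qk0+AgAAAAAAAD4AAAAoAAAAQAAAAEAAAAABAAEAAAAAAAACAAATCwAAEwsAAAIAAAAAAAAA////AAAAAAD////AAAB//////8AAAH//////gAAAf/////+AAAB//////4AAAP//////gAAA///B//+AAAH//4B//8AAA///AB//wAAH//8AH//gAA///wAP//AAP///AAf//AD///8AB////////wAD////////AAP///////8AA////////wAD////////AAP///////8AA////////4AD////////wAf////////gD/////////w///////////////////////4/////////wAH////////AAH///////4AAP///////gAAf//////8AAA///////wAAB///////AAAD//////8AAAH//////wAAAf///P/+AAAA///4//4AAAB///D//gAAAH//4P/8AAAAP/+A//wAAAA//wD/+AAAAB/8AP/wAAAAH/AA/+AAAAAP4AD/wAAAAA/AAP+AAAAAB4AA/gAAAAADAAD8AAAAAAMAAPAAAAAAAAAAwAAAAAAAAACAAAAAAAAAAAAAAAAAAAAAAAAAAAAAAAAAAAAAAAAAAAAAAAAAAAAAAAAAAAAAAAAAAAAAAAAAAAAAAAAAAAAAAAAAAAAAAAAAAAAAAAAAAAAAAAAAAAAAAAAAAAAAAAAAAAAAAAAAAAAAAAAAAAAAAAAAAAAAAAAAAAAAAAAAAA=="/>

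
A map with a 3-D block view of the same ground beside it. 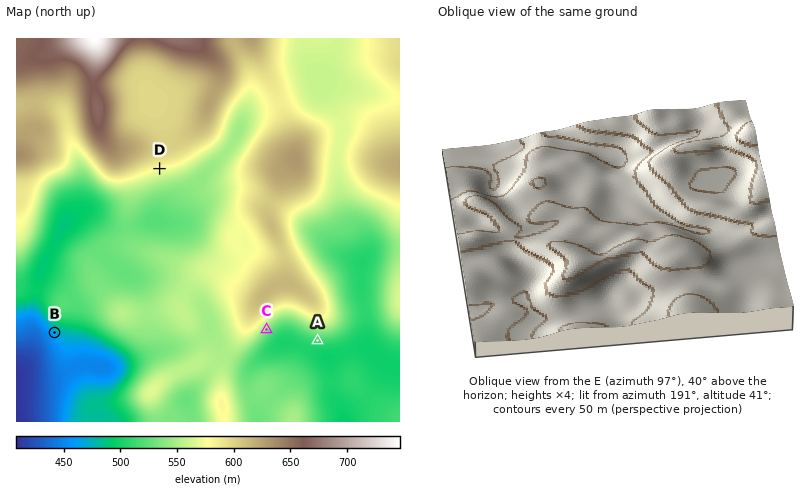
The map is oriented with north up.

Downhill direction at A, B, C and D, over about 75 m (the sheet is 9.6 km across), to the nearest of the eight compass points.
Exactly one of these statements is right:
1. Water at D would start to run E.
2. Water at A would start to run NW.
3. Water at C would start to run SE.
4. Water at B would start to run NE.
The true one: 3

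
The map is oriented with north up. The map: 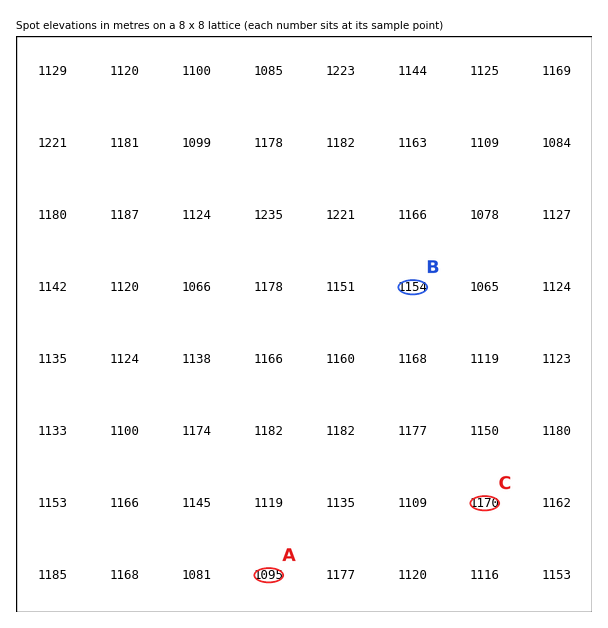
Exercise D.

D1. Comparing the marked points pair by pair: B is lower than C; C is higher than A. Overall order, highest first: C B A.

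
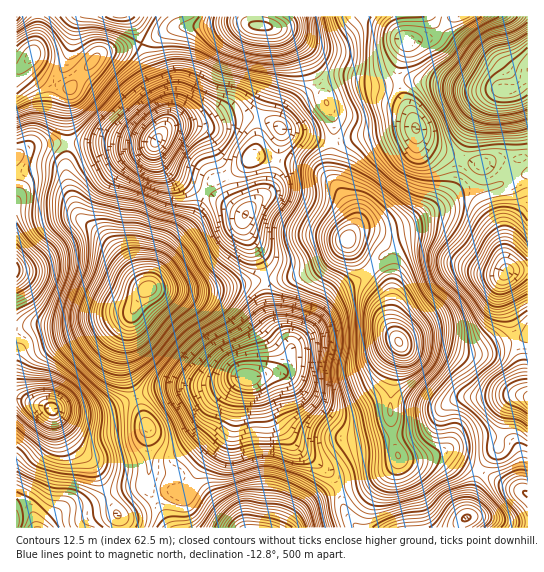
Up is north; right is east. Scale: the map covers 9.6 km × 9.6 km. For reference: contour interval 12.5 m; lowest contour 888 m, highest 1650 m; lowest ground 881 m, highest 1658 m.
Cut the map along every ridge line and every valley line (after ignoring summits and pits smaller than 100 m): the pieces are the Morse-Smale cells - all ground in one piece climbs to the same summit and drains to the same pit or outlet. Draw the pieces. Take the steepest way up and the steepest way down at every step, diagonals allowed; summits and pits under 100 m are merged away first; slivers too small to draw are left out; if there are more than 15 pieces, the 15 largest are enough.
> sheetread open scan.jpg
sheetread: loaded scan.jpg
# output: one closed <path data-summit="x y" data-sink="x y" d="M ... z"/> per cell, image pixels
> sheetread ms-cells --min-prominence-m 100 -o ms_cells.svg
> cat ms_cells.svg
<path data-summit="147 289" data-sink="157 141" d="M257 117l-22 0-21 8-40 0-7 3-13 15-11 2-33-2-42 0-3 20 2 16 8 28 5 11 18 13 15 15 33 42 57 3 62-12-4-16-17-34 0-12 27-32 10-56-14-9z"/><path data-summit="399 342" data-sink="246 378" d="M347 240l-17 20-16 11-20 6-27 2-2 2 0 12 6 25 4 8 14 17 2 11-7 13-6 5-29 6 11 8 16 35 20 26 30 22 10 12 3 8 24-5 20-9 13-12 3-5-8-33 0-32 9-38 0-12-9-21 0-27-4-9-23-21z"/><path data-summit="147 289" data-sink="246 378" d="M265 280l-62 11-54-3-9 9-8 16-5 18-2 36 23 60 2 44 25 4 16 9 9-17 31-41 5-31 7-14 3-4 9 0 23-5 9-9 4-9 0-8-20-28z"/><path data-summit="399 342" data-sink="506 273" d="M513 177l-19 10-32 4-19 13-38 20-19 4-23 0-9 4-5 5 22 0 6 3 14 17 1 69 7 17 38 2 29 8 11 0 38-12-3-16-11-32 0-10 6-12-2-26 3-14 3-8 13-20-1-8z"/><path data-summit="261 26" data-sink="157 141" d="M254 16l-125 1 7 10 9 30 20 49 2 15-4 10 11-6 40 0 21-8 22 0 10 3 22 12 44 9 0-23-26-63-6-8-16-15-14-5-14-2z"/><path data-summit="527 70" data-sink="415 127" d="M527 16l-73 0-20 20-29 6-1 12-7 16 2 16 13 29 5 19 10 11 24 12 24 7 8 0 18-5 27-2z"/><path data-summit="147 289" data-sink="53 409" d="M131 312l-65 13-35 0-15 5 0 68 37 12 19 32 21 23 26 51 11-1 25-16-8-13 2-13-1-46-23-60 0-29z"/><path data-summit="31 55" data-sink="157 141" d="M129 16l-113 1 0 50 6 0 8-10-1 5 3 5 7 8 15 9 17 5-4 21 2 33 41 0 15 2 26-1 8-6 6-12 2-12-4-16-10-20-17-51z"/><path data-summit="147 289" data-sink="17 270" d="M49 168l-16 1-17 5 0 155 6 0 9-4 35 0 48-10 16-2 5-4 8-16 5-4-9-8-26-35-15-15-18-13-5-11-10-32-7-6z"/><path data-summit="261 26" data-sink="415 127" d="M453 16l-198 0 0 7 2 2 20 3 8 4 16 15 7 11 4 13 20 43 1 27 13 0 11-4 59-10-15-33-4-15 0-9 7-16 1-12 29-6z"/><path data-summit="399 342" data-sink="527 398" d="M515 341l-5 0-33 12-11 0-29-8-36-2-1 12-9 38 0 32 6 30 5 4 9 1 12-1 14-4 32-16 30 0 9-34 10-9 10 1-4-12-3-26z"/><path data-summit="399 342" data-sink="157 141" d="M283 129l-2 1-10 55-27 32 0 12 17 34 3 15 2 2 20-1 28-8 16-11 17-20 17 25 23 21 4 9 0 28 1-62-4-10-11-11-10-4-19 2 7-17-4-12-20-34 2-33z"/><path data-summit="251 527" data-sink="246 378" d="M249 377l-6 4-6 10-4 26-5 14-28 36-8 16 14 10 35 35 46 0 16-20 14-9 21-10 1-3-13-17-30-22-20-26-16-35z"/><path data-summit="399 342" data-sink="415 127" d="M415 128l-82 14-2 33 21 36 3 11-4 13 12-7 23 0 19-4 38-20 19-13 32-4 19-10-1-12 5-6-16 0-18 5-20-3-36-16-8-8z"/><path data-summit="38 527" data-sink="53 409" d="M19 399l-3 0 0 96 5 2 10 12 5 18 82 1 1-11-22-46-6-10-19-19-19-32z"/>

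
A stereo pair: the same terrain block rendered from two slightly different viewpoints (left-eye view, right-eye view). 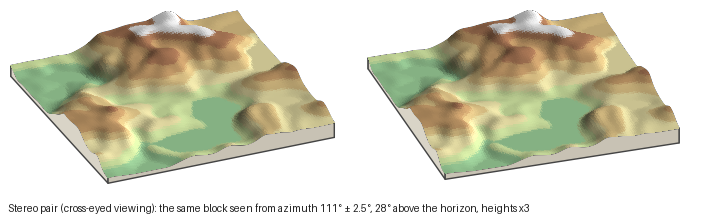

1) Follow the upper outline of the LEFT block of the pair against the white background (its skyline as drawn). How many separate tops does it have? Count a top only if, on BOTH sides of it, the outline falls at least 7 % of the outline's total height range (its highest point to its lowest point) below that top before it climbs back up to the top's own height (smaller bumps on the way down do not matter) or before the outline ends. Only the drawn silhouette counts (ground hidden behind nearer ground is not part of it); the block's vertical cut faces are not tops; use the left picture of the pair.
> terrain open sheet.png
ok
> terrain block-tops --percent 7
2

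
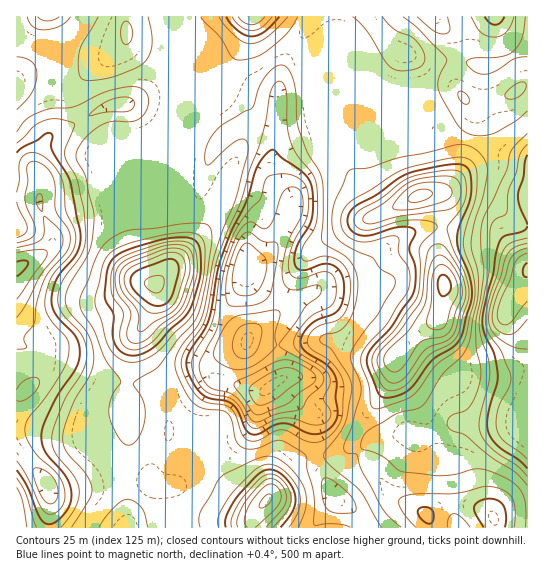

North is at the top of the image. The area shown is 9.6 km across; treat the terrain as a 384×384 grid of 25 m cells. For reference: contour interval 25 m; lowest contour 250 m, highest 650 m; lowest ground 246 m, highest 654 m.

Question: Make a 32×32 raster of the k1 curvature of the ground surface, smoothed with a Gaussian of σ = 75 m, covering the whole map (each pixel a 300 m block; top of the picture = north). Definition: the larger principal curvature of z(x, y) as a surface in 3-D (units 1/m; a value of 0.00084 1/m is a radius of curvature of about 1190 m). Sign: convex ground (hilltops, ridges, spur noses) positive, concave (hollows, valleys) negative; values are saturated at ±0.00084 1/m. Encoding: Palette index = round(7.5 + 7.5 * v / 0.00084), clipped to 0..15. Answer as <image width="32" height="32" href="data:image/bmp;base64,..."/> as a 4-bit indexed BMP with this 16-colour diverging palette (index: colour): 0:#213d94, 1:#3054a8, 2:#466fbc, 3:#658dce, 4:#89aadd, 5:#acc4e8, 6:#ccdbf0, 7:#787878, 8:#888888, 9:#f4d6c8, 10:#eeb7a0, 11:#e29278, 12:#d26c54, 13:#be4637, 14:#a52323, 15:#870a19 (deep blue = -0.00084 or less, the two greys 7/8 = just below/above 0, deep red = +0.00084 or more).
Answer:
<image width="32" height="32" href="data:image/bmp;base64,Qk12AgAAAAAAAHYAAAAoAAAAIAAAACAAAAABAAQAAAAAAAACAAATCwAAEwsAABAAAAAAAAAAlD0hAKhUMAC8b0YAzo1lAN2qiQDoxKwA8NvMAHh4eACIiIgAyNb0AKC37gB4kuIAVGzSADdGvgAjI6UAGQqHAKl7qJmIiK39mZmYiK2Xm7jIWaiZiIiJ39yWd5rLu7q5tlqpmHd4iJ/7l3m6iIiJm5d7qIh4iIie2YiqqHh3iauKu5iIiIiJqpm8qZiIiKuZmqmIiIeIm6vKm9l4eIi4Z5maiImHia6YymTMh3mHt2iIipiJiK3uhpqnrMiJiLh4d4moiInZa3Z4qpjNqIi5iIiHuYiLtnqXZleorrh4qpmYdpqrm5aaupmsy+/JeaqZiHaJ3qinism+/Jmu/LzLqZmIqa7om5q7icypeO7tp1marKhq3buZm6iXm4ic/aZYiaqbvM26h2iodXyXav/IeImrid7NyoZnvIV7l1n/u5hni7rc3/umZp/Hm4h7/JuEina6mJ3+12mc+5qIrPp6uPxmyoiIrPp8mMvOp3nLd62ZqqqIeIjNm4aLz/+onIerd4iqiIiIrpmGjJmf/92omJdouYiImJ2XhpyIeM/+qJlliqmIiJiMt5mriIiYncmqesuoiIiYetmZqYd4h4mYqph5mqmIiXi5iaiIiId4iJuYeYmZmImYmYqYiIiIeJiJiqqHZpiImJl5mIiIiIqpqZiJqpmYiImJaZiIiZmbmJuYiJmZmIiJiYqYiJiJmXd5iIiJmYiIiJiZiImXZ5h4iJqpiJqIh3jKiIiKiHipiZipq4iph4ib64iJqYmKyIu5"/>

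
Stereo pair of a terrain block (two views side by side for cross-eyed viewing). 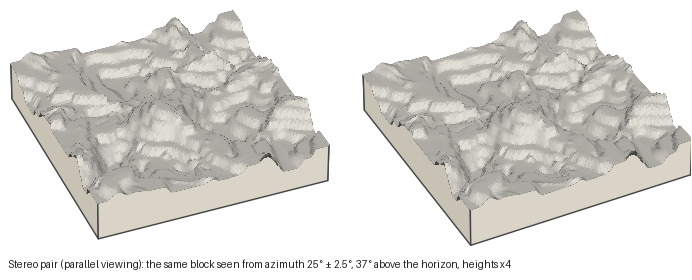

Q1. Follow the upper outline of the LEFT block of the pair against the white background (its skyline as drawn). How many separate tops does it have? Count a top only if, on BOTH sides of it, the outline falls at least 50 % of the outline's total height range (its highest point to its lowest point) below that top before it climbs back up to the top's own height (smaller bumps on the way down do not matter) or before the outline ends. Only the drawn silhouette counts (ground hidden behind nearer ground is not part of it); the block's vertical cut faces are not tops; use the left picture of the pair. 0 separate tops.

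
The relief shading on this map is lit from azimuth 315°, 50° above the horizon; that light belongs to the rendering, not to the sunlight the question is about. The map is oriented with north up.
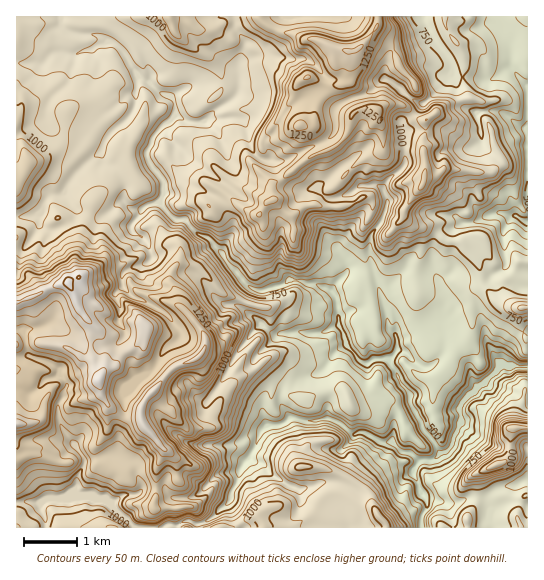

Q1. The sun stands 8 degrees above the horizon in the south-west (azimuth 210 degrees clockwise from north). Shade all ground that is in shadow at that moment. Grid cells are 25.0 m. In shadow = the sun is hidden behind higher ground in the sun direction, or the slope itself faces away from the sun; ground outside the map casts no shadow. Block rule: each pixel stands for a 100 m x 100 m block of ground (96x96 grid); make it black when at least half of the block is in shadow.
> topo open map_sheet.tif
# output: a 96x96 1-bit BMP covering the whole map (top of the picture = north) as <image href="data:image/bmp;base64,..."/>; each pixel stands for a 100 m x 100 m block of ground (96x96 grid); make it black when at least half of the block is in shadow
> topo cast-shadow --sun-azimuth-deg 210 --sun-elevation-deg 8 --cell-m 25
<image width="96" height="96" href="data:image/bmp;base64,Qk2+BAAAAAAAAD4AAAAoAAAAYAAAAGAAAAABAAEAAAAAAIAEAAATCwAAEwsAAAIAAAAAAAAA////AAAAAAB8AHwP/4AgAAPwxgH88fwB38H4AAfx5gN89/wAD+AIAA//7gP///gAP+QcAB///wf///A//+/8AB///wd///+/+//8AD/95wEG//+/////AD/8A48AMAAY////IH/8AB8AAAAR///8AP/8AAMAAAIB///wA///AAAAAAABH//AD///zAAAAAAAP//B/////wAA8AAA//8P//////oB+AAD//8f//////8B+AAP//8f////9/8f+AAf//8/////9/8/+AA///////////8D4AA//////////8ABwAB//////////ABjgAD/////////+B//gAD///5/////+D//gBj///5/////+D//gDj///5j////+b9/gHj///4B/////799gH4///4A//////99gPwf//4Cf/////8fgPzv//8Hv//5/+cPwPzn//8D///w//8HgPxzz/8B3//gf/8HgMwwB/wAT//cHn9/gNgcA/wAH//4HP/+AXgfg/wAP//gAf9wA3APz//AP//gAcAAOfBH7///H//AAcDB8HBH////H3+AAcDP8BgD3////j+AAYDf4DgH3////A8AAQFPgPh+P////A8AAQAAA/D8P//+GA8AAAAAB/n8f//8eA4AAAAAB/v8//5v2AwAAAAADv/5//8AOBwAAAEAD//////AeBgAAA/gG//////v8BgAAB/4E///////8BAAAA/8B///////8BAAAI//B///////wAAAAAd/////////AAAAADH////////wAAAAABj////////AAAAAABj////////AAAAAADP////////DgAAAAHd///////8HwAAAAH9///////4HwAAAAH8///////jPwAAA4P////////AHwAAA//////////APwAwc/////////+GPwAA///9//////8OHgAA/5/8z/////4weAAg/B/8R/////jw8fBgcBP8B/////nA//xwAAP8R////vOf///wACb8Qf///m4z/w/wCMZsAP///hwD/wfwA4AMAH///nsHxAD2EAAMAD///vcPAAAHGAAMAB///88fwAADn/+cIB///x4/4AAAH//8+A///x5/8AAOH//8+Af//z5+HgAOP//9/AP//zzgB4AeP////AP//zzgAcAeP////AH///jgAGAfP////gD///HgAAAfH////gB////AA4AfD////gA///+AP8A/B////gAb/0AAP8A+c//8fgAJ/wAAH8w8///8HgAR/wAAH+/////9jgA5/wAAD8//////xgA7/wAAAgP/v///wwAL/wAAAAH/f///4AAfj4AAAAP/f///4AA/B4AAF4H/////4AB4AwAAPwD/////8AB4AAAAfwB////54ABwAAAA/gG////4A5jgAAAAHgCX///4ABPgAAAAAACH///4AAPAAAAAAH+H///4AAAAAgEAAf+H///4AeAADgMAH/+H///4AAAADAIB//+P///wAAAADfAH//+////4AAAAG/wP//+////4="/>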